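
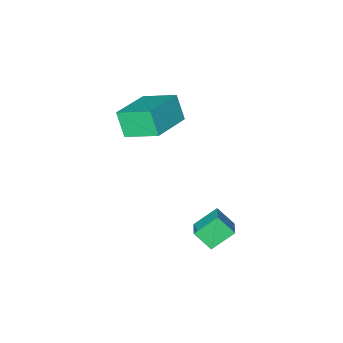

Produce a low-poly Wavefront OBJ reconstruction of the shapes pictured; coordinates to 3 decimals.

v 1.876 0.665 -1.141
v 0.9 0.868 -0.386
v 2.329 1.419 -0.758
v 1.354 1.622 -0.003
v 2.306 0.038 -0.417
v 1.331 0.241 0.338
v 2.76 0.792 -0.034
v 1.784 0.995 0.721
v 1.623 -4.461 2.22
v 1.615 -5.12 3.282
v 0.787 -3.171 3.014
v 0.778 -3.83 4.076
v 3.322 -3.67 2.724
v 3.313 -4.329 3.786
v 2.485 -2.38 3.518
v 2.477 -3.039 4.58
f 2 4 1
f 5 2 1
f 1 4 3
f 3 5 1
f 2 8 4
f 6 2 5
f 6 8 2
f 4 8 3
f 7 5 3
f 3 8 7
f 7 6 5
f 8 6 7
f 10 12 9
f 13 10 9
f 9 12 11
f 11 13 9
f 10 16 12
f 14 10 13
f 14 16 10
f 12 16 11
f 15 13 11
f 11 16 15
f 15 14 13
f 16 14 15



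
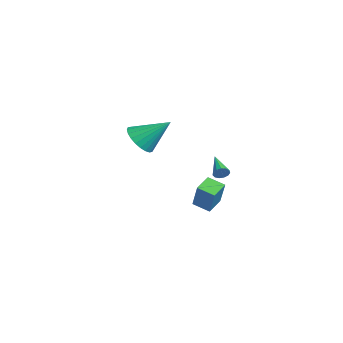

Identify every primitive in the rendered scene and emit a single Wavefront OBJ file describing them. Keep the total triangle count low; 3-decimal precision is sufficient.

v -2.087 1.722 -1.404
v -1.891 1.935 -0.984
v -3.653 1.758 -0.696
v -1.965 2.151 -1.158
v -2.077 2.232 -1.41
v -2.192 2.15 -1.66
v -2.274 1.932 -1.829
v -2.296 1.648 -1.863
v -2.252 1.387 -1.752
v -2.155 1.232 -1.53
v -2.036 1.233 -1.268
v -1.934 1.389 -1.049
v -1.88 1.65 -0.943
v 1.267 -3.735 2.996
v 1.994 -4.399 3.417
v 1.873 -2.205 4.364
v 2.216 -4.216 3.114
v 2.294 -3.96 2.793
v 2.215 -3.67 2.504
v 1.992 -3.39 2.289
v 1.659 -3.162 2.182
v 1.266 -3.022 2.199
v 0.874 -2.99 2.337
v 0.541 -3.072 2.575
v 0.319 -3.254 2.878
v 0.241 -3.51 3.199
v 0.32 -3.8 3.488
v 0.543 -4.081 3.703
v 0.876 -4.308 3.81
v 1.269 -4.449 3.793
v 1.661 -4.48 3.655
v -3.359 1.393 -4.953
v -4.044 0.552 -4.541
v -4.111 2.226 -4.502
v -4.796 1.385 -4.09
v -2.324 1.395 -3.23
v -3.009 0.554 -2.818
v -3.076 2.228 -2.779
v -3.761 1.387 -2.367
f 2 1 4
f 2 4 3
f 4 1 5
f 4 5 3
f 5 1 6
f 5 6 3
f 6 1 7
f 6 7 3
f 7 1 8
f 7 8 3
f 8 1 9
f 8 9 3
f 9 1 10
f 9 10 3
f 10 1 11
f 10 11 3
f 11 1 12
f 11 12 3
f 12 1 13
f 12 13 3
f 13 1 2
f 13 2 3
f 15 14 17
f 15 17 16
f 17 14 18
f 17 18 16
f 18 14 19
f 18 19 16
f 19 14 20
f 19 20 16
f 20 14 21
f 20 21 16
f 21 14 22
f 21 22 16
f 22 14 23
f 22 23 16
f 23 14 24
f 23 24 16
f 24 14 25
f 24 25 16
f 25 14 26
f 25 26 16
f 26 14 27
f 26 27 16
f 27 14 28
f 27 28 16
f 28 14 29
f 28 29 16
f 29 14 30
f 29 30 16
f 30 14 31
f 30 31 16
f 31 14 15
f 31 15 16
f 33 35 32
f 36 33 32
f 32 35 34
f 34 36 32
f 33 39 35
f 37 33 36
f 37 39 33
f 35 39 34
f 38 36 34
f 34 39 38
f 38 37 36
f 39 37 38



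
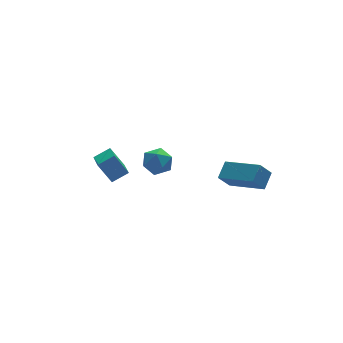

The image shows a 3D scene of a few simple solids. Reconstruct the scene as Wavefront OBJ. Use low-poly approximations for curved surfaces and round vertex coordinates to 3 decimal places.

v 0.957 0.262 -0.249
v 1.577 0.864 0.311
v 1.6 0.357 -1.062
v 2.22 0.959 -0.501
v 2 -1.399 0.381
v 2.62 -0.797 0.942
v 2.643 -1.304 -0.431
v 3.263 -0.702 0.129
v -1.299 3.988 -0.436
v -0.745 4.307 -0.999
v -0.875 2.713 -0.741
v -0.321 3.032 -1.304
v -0.2 3.157 -0.47
v -0.463 3.945 -0.282
v -1.157 3.075 -1.458
v -1.42 3.863 -1.27
v -0.658 3.743 -1.631
v -0.066 3.794 -1.02
v -1.554 3.226 -0.72
v -0.962 3.277 -0.109
v -4.113 0.828 0.516
v -4.623 1.318 1.51
v -3.802 2.274 -0.039
v -4.312 2.765 0.955
v -3.288 0.815 0.945
v -3.798 1.306 1.939
v -2.977 2.262 0.39
v -3.487 2.752 1.384
f 2 4 1
f 5 2 1
f 1 4 3
f 3 5 1
f 2 8 4
f 6 2 5
f 6 8 2
f 4 8 3
f 7 5 3
f 3 8 7
f 7 6 5
f 8 6 7
f 9 20 14
f 9 14 10
f 9 10 16
f 9 16 19
f 9 19 20
f 10 14 18
f 14 20 13
f 20 19 11
f 19 16 15
f 16 10 17
f 12 18 13
f 12 13 11
f 12 11 15
f 12 15 17
f 12 17 18
f 13 18 14
f 11 13 20
f 15 11 19
f 17 15 16
f 18 17 10
f 22 24 21
f 25 22 21
f 21 24 23
f 23 25 21
f 22 28 24
f 26 22 25
f 26 28 22
f 24 28 23
f 27 25 23
f 23 28 27
f 27 26 25
f 28 26 27



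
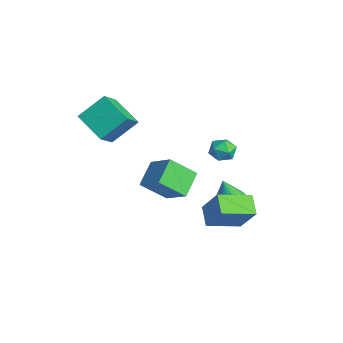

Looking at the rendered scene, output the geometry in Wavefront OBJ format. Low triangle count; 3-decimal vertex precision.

v -3.572 3.453 -1.055
v -2.718 3.748 -1.201
v -3.242 2.172 -1.719
v -2.388 2.467 -1.865
v -2.669 2.28 -1.015
v -2.873 3.072 -0.604
v -3.087 2.848 -2.316
v -3.291 3.64 -1.905
v -2.419 3.374 -1.98
v -2.16 3.024 -1.176
v -3.8 2.896 -1.744
v -3.541 2.546 -0.94
v 0.663 2.022 -2.996
v 1.592 2.139 -2.905
v 0.557 1.598 -1.364
v 1.441 2.519 -2.816
v 1.136 2.801 -2.763
v 0.738 2.928 -2.756
v 0.325 2.876 -2.796
v -0.021 2.655 -2.876
v -0.232 2.309 -2.98
v -0.265 1.906 -3.087
v -0.114 1.526 -3.176
v 0.191 1.244 -3.23
v 0.589 1.117 -3.237
v 1.002 1.169 -3.196
v 1.348 1.39 -3.116
v 1.559 1.736 -3.012
v -5.243 -4.437 1.493
v -4.263 -5.425 2.651
v -5.227 -2.833 2.848
v -4.247 -3.821 4.006
v -3.393 -3.679 0.574
v -2.413 -4.667 1.732
v -3.377 -2.075 1.929
v -2.397 -3.063 3.087
v 1.917 -0.168 -2.194
v 3.03 0.302 -0.44
v 1.954 1.892 -2.77
v 3.067 2.362 -1.016
v 3.093 -0.382 -2.884
v 4.206 0.088 -1.13
v 3.13 1.678 -3.46
v 4.243 2.148 -1.706
v -4.108 -1.091 -2.294
v -2.535 -0.461 -1.14
v -3.738 0.441 -3.635
v -2.165 1.071 -2.482
v -2.975 -2.191 -3.238
v -1.402 -1.561 -2.085
v -2.605 -0.659 -4.58
v -1.032 -0.029 -3.426
f 1 12 6
f 1 6 2
f 1 2 8
f 1 8 11
f 1 11 12
f 2 6 10
f 6 12 5
f 12 11 3
f 11 8 7
f 8 2 9
f 4 10 5
f 4 5 3
f 4 3 7
f 4 7 9
f 4 9 10
f 5 10 6
f 3 5 12
f 7 3 11
f 9 7 8
f 10 9 2
f 14 13 16
f 14 16 15
f 16 13 17
f 16 17 15
f 17 13 18
f 17 18 15
f 18 13 19
f 18 19 15
f 19 13 20
f 19 20 15
f 20 13 21
f 20 21 15
f 21 13 22
f 21 22 15
f 22 13 23
f 22 23 15
f 23 13 24
f 23 24 15
f 24 13 25
f 24 25 15
f 25 13 26
f 25 26 15
f 26 13 27
f 26 27 15
f 27 13 28
f 27 28 15
f 28 13 14
f 28 14 15
f 30 32 29
f 33 30 29
f 29 32 31
f 31 33 29
f 30 36 32
f 34 30 33
f 34 36 30
f 32 36 31
f 35 33 31
f 31 36 35
f 35 34 33
f 36 34 35
f 38 40 37
f 41 38 37
f 37 40 39
f 39 41 37
f 38 44 40
f 42 38 41
f 42 44 38
f 40 44 39
f 43 41 39
f 39 44 43
f 43 42 41
f 44 42 43
f 46 48 45
f 49 46 45
f 45 48 47
f 47 49 45
f 46 52 48
f 50 46 49
f 50 52 46
f 48 52 47
f 51 49 47
f 47 52 51
f 51 50 49
f 52 50 51



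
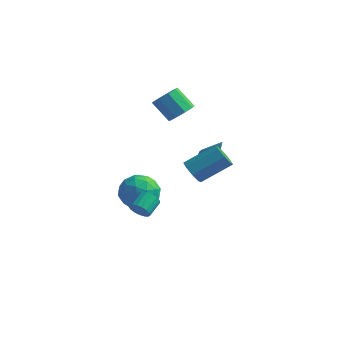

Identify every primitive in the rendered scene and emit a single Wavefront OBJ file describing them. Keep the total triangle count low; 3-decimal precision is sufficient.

v -1.256 0.85 -3.604
v -0.721 0.4 -4.629
v -1.539 -1.02 -2.931
v -1.004 -1.47 -3.956
v -0.323 -0.86 -3.118
v -0.148 0.296 -3.534
v -2.112 -0.916 -4.026
v -1.937 0.24 -4.442
v -1.251 -0.691 -4.89
v -0.145 -0.657 -4.329
v -2.115 0.037 -3.231
v -1.009 0.071 -2.67
v -0.964 0.789 -4.176
v -1.296 -1.409 -3.384
v -0.896 -1.051 -2.892
v -0.582 -1.315 -3.495
v -0.626 0.728 -3.532
v -0.312 0.463 -4.135
v -0.078 -0.277 -3.247
v -1.948 -1.083 -3.425
v -1.634 -1.348 -4.028
v -1.678 0.695 -4.065
v -1.364 0.431 -4.668
v -2.182 -0.343 -4.313
v -0.961 -0.117 -4.932
v -1.127 -1.216 -4.536
v -1.779 -0.89 -4.577
v -1.676 -0.211 -4.822
v -0.311 -0.096 -4.602
v -0.477 -1.196 -4.206
v -0.076 -0.837 -3.714
v 0.026 -0.158 -3.958
v -0.622 -0.738 -4.755
v -1.783 0.576 -3.354
v -1.949 -0.524 -2.958
v -2.286 -0.462 -3.602
v -2.184 0.217 -3.846
v -1.133 0.596 -3.024
v -1.299 -0.503 -2.628
v -0.584 -0.409 -2.738
v -0.481 0.27 -2.983
v -1.638 0.118 -2.805
v 1.199 -4.139 -2.304
v 1.74 -4.311 -2.008
v 1.781 -3.373 -1.539
v 1.241 -3.201 -1.836
v 1.837 -4.185 -2.269
v 1.878 -3.246 -1.801
v 1.788 -4.048 -2.539
v 1.829 -3.109 -2.07
v 1.604 -3.932 -2.755
v 1.645 -2.994 -2.286
v 1.327 -3.864 -2.868
v 1.369 -2.925 -2.399
v 1.022 -3.859 -2.851
v 1.063 -2.92 -2.383
v 0.756 -3.918 -2.71
v 0.798 -2.979 -2.241
v 0.593 -4.027 -2.475
v 0.634 -3.089 -2.007
v 0.568 -4.163 -2.201
v 0.609 -3.224 -1.733
v 0.688 -4.293 -1.951
v 0.729 -3.354 -1.483
v 0.925 -4.388 -1.782
v 0.966 -3.449 -1.314
v 1.225 -4.426 -1.733
v 1.266 -3.487 -1.264
v 1.519 -4.398 -1.814
v 1.56 -3.459 -1.345
v 1.516 2.587 -1.694
v 1.994 2.821 -1.95
v 2.544 2.273 -0.066
v 1.89 3.018 -1.846
v 1.722 3.14 -1.716
v 1.518 3.167 -1.583
v 1.314 3.093 -1.468
v 1.145 2.933 -1.392
v 1.04 2.712 -1.369
v 1.018 2.47 -1.402
v 1.081 2.248 -1.485
v 1.221 2.085 -1.604
v 1.411 2.009 -1.739
v 1.619 2.033 -1.866
v 1.81 2.152 -1.963
v 1.95 2.347 -2.014
v 2.015 2.584 -2.009
v 2.518 -0.968 -0.724
v 3.023 -0.931 -1.33
v 4.267 0.264 -0.223
v 3.762 0.228 0.384
v 2.611 -0.489 -1.345
v 3.855 0.707 -0.238
v 2.145 -0.327 -0.996
v 3.389 0.868 0.111
v 1.897 -0.54 -0.488
v 3.141 0.655 0.62
v 2.013 -1.004 -0.117
v 3.257 0.191 0.99
v 2.425 -1.447 -0.102
v 3.669 -0.251 1.005
v 2.891 -1.608 -0.451
v 4.135 -0.413 0.656
v 3.139 -1.395 -0.96
v 4.383 -0.2 0.148
v -0.746 3.598 0.535
v -0.289 4.232 0.961
v -1.378 4.257 2.091
v -1.834 3.622 1.665
v -0.685 4.485 0.574
v -1.774 4.509 1.704
v -1.11 4.323 0.168
v -2.199 4.347 1.299
v -1.364 3.821 -0.065
v -2.453 3.846 1.065
v -1.328 3.215 -0.018
v -2.417 3.24 1.112
v -1.021 2.788 0.287
v -2.109 2.813 1.418
v -0.584 2.74 0.709
v -1.673 2.765 1.84
v -0.223 3.093 1.049
v -1.312 3.118 2.18
v -0.106 3.682 1.148
v -1.195 3.707 2.279
f 1 38 17
f 38 12 41
f 17 41 6
f 38 41 17
f 1 17 13
f 17 6 18
f 13 18 2
f 17 18 13
f 1 13 22
f 13 2 23
f 22 23 8
f 13 23 22
f 1 22 34
f 22 8 37
f 34 37 11
f 22 37 34
f 1 34 38
f 34 11 42
f 38 42 12
f 34 42 38
f 2 18 29
f 18 6 32
f 29 32 10
f 18 32 29
f 6 41 19
f 41 12 40
f 19 40 5
f 41 40 19
f 12 42 39
f 42 11 35
f 39 35 3
f 42 35 39
f 11 37 36
f 37 8 24
f 36 24 7
f 37 24 36
f 8 23 28
f 23 2 25
f 28 25 9
f 23 25 28
f 4 30 16
f 30 10 31
f 16 31 5
f 30 31 16
f 4 16 14
f 16 5 15
f 14 15 3
f 16 15 14
f 4 14 21
f 14 3 20
f 21 20 7
f 14 20 21
f 4 21 26
f 21 7 27
f 26 27 9
f 21 27 26
f 4 26 30
f 26 9 33
f 30 33 10
f 26 33 30
f 5 31 19
f 31 10 32
f 19 32 6
f 31 32 19
f 3 15 39
f 15 5 40
f 39 40 12
f 15 40 39
f 7 20 36
f 20 3 35
f 36 35 11
f 20 35 36
f 9 27 28
f 27 7 24
f 28 24 8
f 27 24 28
f 10 33 29
f 33 9 25
f 29 25 2
f 33 25 29
f 44 43 47
f 44 47 45
f 45 47 48
f 45 48 46
f 47 43 49
f 47 49 48
f 48 49 50
f 48 50 46
f 49 43 51
f 49 51 50
f 50 51 52
f 50 52 46
f 51 43 53
f 51 53 52
f 52 53 54
f 52 54 46
f 53 43 55
f 53 55 54
f 54 55 56
f 54 56 46
f 55 43 57
f 55 57 56
f 56 57 58
f 56 58 46
f 57 43 59
f 57 59 58
f 58 59 60
f 58 60 46
f 59 43 61
f 59 61 60
f 60 61 62
f 60 62 46
f 61 43 63
f 61 63 62
f 62 63 64
f 62 64 46
f 63 43 65
f 63 65 64
f 64 65 66
f 64 66 46
f 65 43 67
f 65 67 66
f 66 67 68
f 66 68 46
f 67 43 69
f 67 69 68
f 68 69 70
f 68 70 46
f 69 43 44
f 69 44 70
f 70 44 45
f 70 45 46
f 72 71 74
f 72 74 73
f 74 71 75
f 74 75 73
f 75 71 76
f 75 76 73
f 76 71 77
f 76 77 73
f 77 71 78
f 77 78 73
f 78 71 79
f 78 79 73
f 79 71 80
f 79 80 73
f 80 71 81
f 80 81 73
f 81 71 82
f 81 82 73
f 82 71 83
f 82 83 73
f 83 71 84
f 83 84 73
f 84 71 85
f 84 85 73
f 85 71 86
f 85 86 73
f 86 71 87
f 86 87 73
f 87 71 72
f 87 72 73
f 89 88 92
f 89 92 90
f 90 92 93
f 90 93 91
f 92 88 94
f 92 94 93
f 93 94 95
f 93 95 91
f 94 88 96
f 94 96 95
f 95 96 97
f 95 97 91
f 96 88 98
f 96 98 97
f 97 98 99
f 97 99 91
f 98 88 100
f 98 100 99
f 99 100 101
f 99 101 91
f 100 88 102
f 100 102 101
f 101 102 103
f 101 103 91
f 102 88 104
f 102 104 103
f 103 104 105
f 103 105 91
f 104 88 89
f 104 89 105
f 105 89 90
f 105 90 91
f 107 106 110
f 107 110 108
f 108 110 111
f 108 111 109
f 110 106 112
f 110 112 111
f 111 112 113
f 111 113 109
f 112 106 114
f 112 114 113
f 113 114 115
f 113 115 109
f 114 106 116
f 114 116 115
f 115 116 117
f 115 117 109
f 116 106 118
f 116 118 117
f 117 118 119
f 117 119 109
f 118 106 120
f 118 120 119
f 119 120 121
f 119 121 109
f 120 106 122
f 120 122 121
f 121 122 123
f 121 123 109
f 122 106 124
f 122 124 123
f 123 124 125
f 123 125 109
f 124 106 107
f 124 107 125
f 125 107 108
f 125 108 109



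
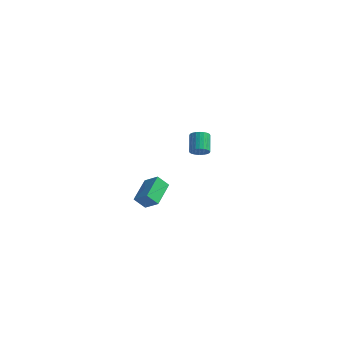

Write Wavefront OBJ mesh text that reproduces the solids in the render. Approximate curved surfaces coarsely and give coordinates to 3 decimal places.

v -2.036 2.95 -0.702
v -1.862 2.653 -0.235
v -2.349 3.532 0.508
v -2.524 3.83 0.042
v -1.682 2.785 -0.273
v -2.169 3.664 0.47
v -1.556 2.942 -0.376
v -2.043 3.821 0.367
v -1.503 3.1 -0.529
v -1.991 3.979 0.214
v -1.531 3.236 -0.708
v -2.019 4.115 0.035
v -1.637 3.328 -0.886
v -2.124 4.207 -0.143
v -1.803 3.363 -1.036
v -2.29 4.242 -0.293
v -2.004 3.335 -1.135
v -2.491 4.214 -0.392
v -2.211 3.248 -1.168
v -2.698 4.127 -0.425
v -2.391 3.116 -1.13
v -2.878 3.995 -0.387
v -2.517 2.959 -1.027
v -3.004 3.838 -0.284
v -2.569 2.801 -0.874
v -3.057 3.68 -0.131
v -2.541 2.665 -0.695
v -3.029 3.544 0.048
v -2.436 2.573 -0.517
v -2.923 3.452 0.226
v -2.27 2.538 -0.367
v -2.757 3.417 0.376
v -2.069 2.566 -0.268
v -2.556 3.445 0.475
v -1.671 -4.682 -0.015
v -0.831 -4.774 0.609
v -1.897 -3.188 0.51
v -1.057 -3.28 1.134
v -1.163 -4.38 -0.654
v -0.323 -4.472 -0.03
v -1.389 -2.886 -0.129
v -0.549 -2.978 0.495
f 2 1 5
f 2 5 3
f 3 5 6
f 3 6 4
f 5 1 7
f 5 7 6
f 6 7 8
f 6 8 4
f 7 1 9
f 7 9 8
f 8 9 10
f 8 10 4
f 9 1 11
f 9 11 10
f 10 11 12
f 10 12 4
f 11 1 13
f 11 13 12
f 12 13 14
f 12 14 4
f 13 1 15
f 13 15 14
f 14 15 16
f 14 16 4
f 15 1 17
f 15 17 16
f 16 17 18
f 16 18 4
f 17 1 19
f 17 19 18
f 18 19 20
f 18 20 4
f 19 1 21
f 19 21 20
f 20 21 22
f 20 22 4
f 21 1 23
f 21 23 22
f 22 23 24
f 22 24 4
f 23 1 25
f 23 25 24
f 24 25 26
f 24 26 4
f 25 1 27
f 25 27 26
f 26 27 28
f 26 28 4
f 27 1 29
f 27 29 28
f 28 29 30
f 28 30 4
f 29 1 31
f 29 31 30
f 30 31 32
f 30 32 4
f 31 1 33
f 31 33 32
f 32 33 34
f 32 34 4
f 33 1 2
f 33 2 34
f 34 2 3
f 34 3 4
f 36 38 35
f 39 36 35
f 35 38 37
f 37 39 35
f 36 42 38
f 40 36 39
f 40 42 36
f 38 42 37
f 41 39 37
f 37 42 41
f 41 40 39
f 42 40 41



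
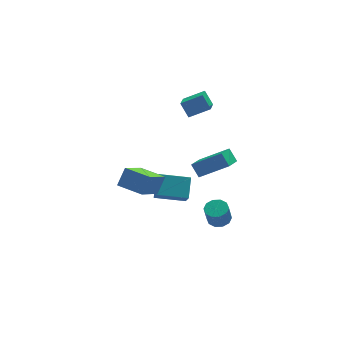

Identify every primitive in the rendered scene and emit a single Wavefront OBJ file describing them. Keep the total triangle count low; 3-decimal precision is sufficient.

v 1.758 4.501 0.619
v 1.248 3.095 1.316
v 2.995 4.346 1.21
v 2.486 2.941 1.908
v 2.094 3.959 -0.228
v 1.585 2.554 0.47
v 3.332 3.805 0.364
v 2.822 2.399 1.061
v 1.921 1.479 -3.994
v 3.514 0.858 -2.845
v 1.62 2.047 -3.269
v 3.213 1.426 -2.12
v 2.667 2.494 -4.48
v 4.26 1.873 -3.331
v 2.366 3.062 -3.755
v 3.959 2.441 -2.606
v -0.896 0.673 -4.594
v -0.892 0.019 -3.811
v -0.495 1.728 -3.716
v -0.491 1.074 -2.933
v 0.851 0.286 -4.927
v 0.855 -0.368 -4.144
v 1.252 1.341 -4.049
v 1.256 0.687 -3.266
v -2.793 -4.738 0.434
v -2.261 -4.305 1.394
v -3.871 -3.674 0.55
v -3.34 -3.24 1.51
v -1.66 -3.46 -0.77
v -1.129 -3.026 0.19
v -2.739 -2.395 -0.654
v -2.207 -1.962 0.306
v 1.907 -2.96 -3.979
v 2.542 -2.769 -3.791
v 2.289 -3.049 -2.652
v 1.653 -3.24 -2.841
v 2.289 -2.427 -3.763
v 2.035 -2.708 -2.624
v 1.889 -2.289 -3.818
v 1.635 -2.57 -2.679
v 1.496 -2.407 -3.935
v 1.242 -2.688 -2.796
v 1.26 -2.736 -4.068
v 1.006 -3.017 -2.93
v 1.271 -3.151 -4.168
v 1.018 -3.431 -3.029
v 1.525 -3.492 -4.196
v 1.271 -3.773 -3.057
v 1.925 -3.63 -4.141
v 1.671 -3.911 -3.002
v 2.318 -3.512 -4.024
v 2.064 -3.793 -2.885
v 2.554 -3.183 -3.89
v 2.3 -3.464 -2.752
f 2 4 1
f 5 2 1
f 1 4 3
f 3 5 1
f 2 8 4
f 6 2 5
f 6 8 2
f 4 8 3
f 7 5 3
f 3 8 7
f 7 6 5
f 8 6 7
f 10 12 9
f 13 10 9
f 9 12 11
f 11 13 9
f 10 16 12
f 14 10 13
f 14 16 10
f 12 16 11
f 15 13 11
f 11 16 15
f 15 14 13
f 16 14 15
f 18 20 17
f 21 18 17
f 17 20 19
f 19 21 17
f 18 24 20
f 22 18 21
f 22 24 18
f 20 24 19
f 23 21 19
f 19 24 23
f 23 22 21
f 24 22 23
f 26 28 25
f 29 26 25
f 25 28 27
f 27 29 25
f 26 32 28
f 30 26 29
f 30 32 26
f 28 32 27
f 31 29 27
f 27 32 31
f 31 30 29
f 32 30 31
f 34 33 37
f 34 37 35
f 35 37 38
f 35 38 36
f 37 33 39
f 37 39 38
f 38 39 40
f 38 40 36
f 39 33 41
f 39 41 40
f 40 41 42
f 40 42 36
f 41 33 43
f 41 43 42
f 42 43 44
f 42 44 36
f 43 33 45
f 43 45 44
f 44 45 46
f 44 46 36
f 45 33 47
f 45 47 46
f 46 47 48
f 46 48 36
f 47 33 49
f 47 49 48
f 48 49 50
f 48 50 36
f 49 33 51
f 49 51 50
f 50 51 52
f 50 52 36
f 51 33 53
f 51 53 52
f 52 53 54
f 52 54 36
f 53 33 34
f 53 34 54
f 54 34 35
f 54 35 36



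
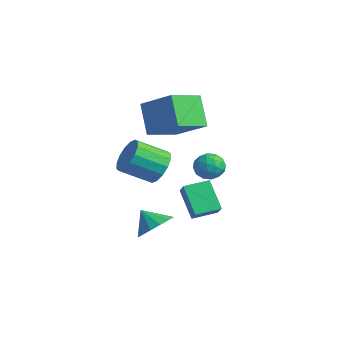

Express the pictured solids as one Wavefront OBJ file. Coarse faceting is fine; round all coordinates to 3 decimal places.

v -2.272 4.344 3.02
v -2.113 2.662 3.611
v -0.702 4.857 4.057
v -0.544 3.175 4.649
v -1.256 3.965 1.671
v -1.098 2.283 2.263
v 0.313 4.478 2.709
v 0.472 2.796 3.3
v 1.468 0.912 -1.818
v 1.865 1.546 -1.233
v 0.712 0.668 -1.042
v 1.526 1.799 -1.483
v 1.171 1.814 -1.823
v 0.896 1.588 -2.162
v 0.774 1.18 -2.409
v 0.838 0.701 -2.497
v 1.07 0.278 -2.404
v 1.409 0.025 -2.153
v 1.764 0.009 -1.813
v 2.039 0.236 -1.474
v 2.161 0.643 -1.227
v 2.098 1.123 -1.139
v -0.186 2.317 0.633
v 0.612 2.163 1.063
v -0.075 0.93 1.898
v -0.874 1.083 1.467
v 0.382 2.477 1.338
v -0.305 1.244 2.173
v 0 2.748 1.423
v -0.687 1.515 2.258
v -0.432 2.903 1.297
v -1.119 1.67 2.132
v -0.798 2.902 0.993
v -1.485 1.668 1.828
v -1.001 2.743 0.592
v -1.688 1.51 1.427
v -0.985 2.47 0.202
v -1.672 1.237 1.037
v -0.755 2.156 -0.073
v -1.442 0.923 0.762
v -0.373 1.885 -0.158
v -1.06 0.652 0.677
v 0.059 1.73 -0.032
v -0.628 0.497 0.803
v 0.425 1.732 0.272
v -0.262 0.498 1.107
v 0.628 1.89 0.673
v -0.059 0.657 1.508
v 1.703 3.197 1.702
v 2.222 3.487 2.136
v 2.538 2.593 1.104
v 3.057 2.883 1.538
v 2.578 2.397 1.813
v 2.062 2.77 2.182
v 2.698 3.31 1.058
v 2.182 3.683 1.427
v 2.837 3.557 1.737
v 2.764 2.992 2.204
v 1.996 3.088 1.036
v 1.923 2.523 1.503
v 1.889 3.394 1.971
v 2.871 2.686 1.269
v 2.589 2.4 1.43
v 2.895 2.57 1.685
v 1.795 2.973 1.999
v 2.101 3.144 2.253
v 2.31 2.503 2.064
v 2.659 2.936 0.987
v 2.965 3.107 1.241
v 1.865 3.51 1.555
v 2.171 3.68 1.81
v 2.45 3.577 1.176
v 2.556 3.606 1.992
v 3.047 3.252 1.64
v 2.835 3.503 1.358
v 2.532 3.722 1.576
v 2.513 3.274 2.266
v 3.004 2.92 1.915
v 2.722 2.634 2.076
v 2.419 2.853 2.293
v 2.874 3.316 2.032
v 1.756 3.16 1.325
v 2.247 2.806 0.974
v 2.341 3.227 0.947
v 2.038 3.446 1.164
v 1.713 2.828 1.6
v 2.204 2.474 1.248
v 2.228 2.358 1.664
v 1.925 2.577 1.882
v 1.886 2.764 1.208
v 1.882 1.863 0.307
v 2.514 1.588 0.96
v 2.217 2.974 0.45
v 2.849 2.7 1.103
v 2.971 1.68 -0.823
v 3.603 1.406 -0.17
v 3.306 2.792 -0.68
v 3.938 2.517 -0.027
f 2 4 1
f 5 2 1
f 1 4 3
f 3 5 1
f 2 8 4
f 6 2 5
f 6 8 2
f 4 8 3
f 7 5 3
f 3 8 7
f 7 6 5
f 8 6 7
f 10 9 12
f 10 12 11
f 12 9 13
f 12 13 11
f 13 9 14
f 13 14 11
f 14 9 15
f 14 15 11
f 15 9 16
f 15 16 11
f 16 9 17
f 16 17 11
f 17 9 18
f 17 18 11
f 18 9 19
f 18 19 11
f 19 9 20
f 19 20 11
f 20 9 21
f 20 21 11
f 21 9 22
f 21 22 11
f 22 9 10
f 22 10 11
f 24 23 27
f 24 27 25
f 25 27 28
f 25 28 26
f 27 23 29
f 27 29 28
f 28 29 30
f 28 30 26
f 29 23 31
f 29 31 30
f 30 31 32
f 30 32 26
f 31 23 33
f 31 33 32
f 32 33 34
f 32 34 26
f 33 23 35
f 33 35 34
f 34 35 36
f 34 36 26
f 35 23 37
f 35 37 36
f 36 37 38
f 36 38 26
f 37 23 39
f 37 39 38
f 38 39 40
f 38 40 26
f 39 23 41
f 39 41 40
f 40 41 42
f 40 42 26
f 41 23 43
f 41 43 42
f 42 43 44
f 42 44 26
f 43 23 45
f 43 45 44
f 44 45 46
f 44 46 26
f 45 23 47
f 45 47 46
f 46 47 48
f 46 48 26
f 47 23 24
f 47 24 48
f 48 24 25
f 48 25 26
f 49 86 65
f 86 60 89
f 65 89 54
f 86 89 65
f 49 65 61
f 65 54 66
f 61 66 50
f 65 66 61
f 49 61 70
f 61 50 71
f 70 71 56
f 61 71 70
f 49 70 82
f 70 56 85
f 82 85 59
f 70 85 82
f 49 82 86
f 82 59 90
f 86 90 60
f 82 90 86
f 50 66 77
f 66 54 80
f 77 80 58
f 66 80 77
f 54 89 67
f 89 60 88
f 67 88 53
f 89 88 67
f 60 90 87
f 90 59 83
f 87 83 51
f 90 83 87
f 59 85 84
f 85 56 72
f 84 72 55
f 85 72 84
f 56 71 76
f 71 50 73
f 76 73 57
f 71 73 76
f 52 78 64
f 78 58 79
f 64 79 53
f 78 79 64
f 52 64 62
f 64 53 63
f 62 63 51
f 64 63 62
f 52 62 69
f 62 51 68
f 69 68 55
f 62 68 69
f 52 69 74
f 69 55 75
f 74 75 57
f 69 75 74
f 52 74 78
f 74 57 81
f 78 81 58
f 74 81 78
f 53 79 67
f 79 58 80
f 67 80 54
f 79 80 67
f 51 63 87
f 63 53 88
f 87 88 60
f 63 88 87
f 55 68 84
f 68 51 83
f 84 83 59
f 68 83 84
f 57 75 76
f 75 55 72
f 76 72 56
f 75 72 76
f 58 81 77
f 81 57 73
f 77 73 50
f 81 73 77
f 92 94 91
f 95 92 91
f 91 94 93
f 93 95 91
f 92 98 94
f 96 92 95
f 96 98 92
f 94 98 93
f 97 95 93
f 93 98 97
f 97 96 95
f 98 96 97



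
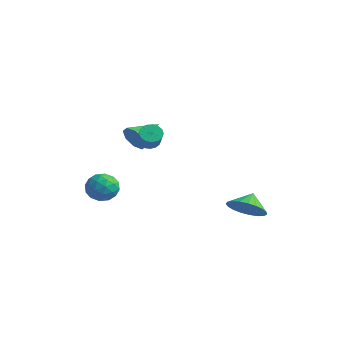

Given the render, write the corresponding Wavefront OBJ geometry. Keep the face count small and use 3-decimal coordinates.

v 0.342 -2.917 2.944
v 0.76 -2.64 2.717
v 1.416 -3.046 3.43
v 0.998 -3.323 3.656
v 0.666 -2.475 2.898
v 1.321 -2.88 3.611
v 0.497 -2.41 3.09
v 1.153 -2.816 3.803
v 0.293 -2.462 3.248
v 0.949 -2.867 3.961
v 0.1 -2.618 3.336
v 0.756 -3.023 4.049
v -0.037 -2.842 3.335
v 0.619 -3.248 4.048
v -0.087 -3.084 3.244
v 0.568 -3.49 3.957
v -0.039 -3.288 3.084
v 0.616 -3.693 3.797
v 0.096 -3.406 2.892
v 0.752 -3.812 3.605
v 0.288 -3.413 2.712
v 0.943 -3.819 3.424
v 0.492 -3.306 2.585
v 1.148 -3.712 3.297
v 0.662 -3.11 2.54
v 1.318 -3.516 3.253
v 0.759 -2.87 2.587
v 1.414 -3.275 3.3
v -3.248 -2.85 -0.769
v -2.548 -2.566 -1.206
v -2.592 -4.074 -0.514
v -1.892 -3.79 -0.951
v -2.102 -3.432 -0.184
v -2.507 -2.675 -0.341
v -2.633 -3.965 -1.379
v -3.038 -3.208 -1.536
v -2.168 -3.255 -1.583
v -1.84 -2.926 -0.845
v -3.3 -3.714 -0.875
v -2.972 -3.385 -0.137
v -2.955 -2.6 -1.01
v -2.185 -4.04 -0.71
v -2.308 -3.829 -0.259
v -1.897 -3.662 -0.516
v -2.931 -2.664 -0.501
v -2.52 -2.498 -0.758
v -2.258 -3.007 -0.158
v -2.62 -4.142 -0.962
v -2.209 -3.976 -1.219
v -3.243 -2.978 -1.204
v -2.832 -2.811 -1.461
v -2.882 -3.633 -1.562
v -2.321 -2.839 -1.488
v -1.935 -3.558 -1.339
v -2.371 -3.661 -1.59
v -2.609 -3.216 -1.683
v -2.128 -2.645 -1.054
v -1.742 -3.365 -0.905
v -1.866 -3.154 -0.453
v -2.104 -2.709 -0.546
v -1.904 -3.05 -1.276
v -3.398 -3.275 -0.815
v -3.012 -3.995 -0.666
v -3.036 -3.931 -1.174
v -3.274 -3.486 -1.267
v -3.205 -3.082 -0.381
v -2.819 -3.801 -0.232
v -2.531 -3.424 -0.037
v -2.769 -2.979 -0.13
v -3.236 -3.59 -0.444
v 0.581 2.958 -3.03
v 1.313 3.612 -3.374
v 0.299 3.662 -2.29
v 0.971 3.726 -3.613
v 0.561 3.707 -3.751
v 0.155 3.559 -3.764
v -0.177 3.306 -3.651
v -0.378 2.993 -3.43
v -0.413 2.675 -3.14
v -0.277 2.405 -2.831
v 0.008 2.23 -2.556
v 0.392 2.182 -2.364
v 0.809 2.268 -2.286
v 1.186 2.473 -2.337
v 1.459 2.762 -2.508
v 1.58 3.084 -2.769
v 1.528 3.385 -3.076
v -0.999 -2.649 2.572
v -0.648 -2.882 3.204
v -1.021 -1.171 3.128
v -0.274 -2.72 2.789
v -0.325 -2.517 2.246
v -0.771 -2.391 1.894
v -1.35 -2.416 1.939
v -1.724 -2.578 2.354
v -1.673 -2.782 2.897
v -1.227 -2.908 3.249
f 2 1 5
f 2 5 3
f 3 5 6
f 3 6 4
f 5 1 7
f 5 7 6
f 6 7 8
f 6 8 4
f 7 1 9
f 7 9 8
f 8 9 10
f 8 10 4
f 9 1 11
f 9 11 10
f 10 11 12
f 10 12 4
f 11 1 13
f 11 13 12
f 12 13 14
f 12 14 4
f 13 1 15
f 13 15 14
f 14 15 16
f 14 16 4
f 15 1 17
f 15 17 16
f 16 17 18
f 16 18 4
f 17 1 19
f 17 19 18
f 18 19 20
f 18 20 4
f 19 1 21
f 19 21 20
f 20 21 22
f 20 22 4
f 21 1 23
f 21 23 22
f 22 23 24
f 22 24 4
f 23 1 25
f 23 25 24
f 24 25 26
f 24 26 4
f 25 1 27
f 25 27 26
f 26 27 28
f 26 28 4
f 27 1 2
f 27 2 28
f 28 2 3
f 28 3 4
f 29 66 45
f 66 40 69
f 45 69 34
f 66 69 45
f 29 45 41
f 45 34 46
f 41 46 30
f 45 46 41
f 29 41 50
f 41 30 51
f 50 51 36
f 41 51 50
f 29 50 62
f 50 36 65
f 62 65 39
f 50 65 62
f 29 62 66
f 62 39 70
f 66 70 40
f 62 70 66
f 30 46 57
f 46 34 60
f 57 60 38
f 46 60 57
f 34 69 47
f 69 40 68
f 47 68 33
f 69 68 47
f 40 70 67
f 70 39 63
f 67 63 31
f 70 63 67
f 39 65 64
f 65 36 52
f 64 52 35
f 65 52 64
f 36 51 56
f 51 30 53
f 56 53 37
f 51 53 56
f 32 58 44
f 58 38 59
f 44 59 33
f 58 59 44
f 32 44 42
f 44 33 43
f 42 43 31
f 44 43 42
f 32 42 49
f 42 31 48
f 49 48 35
f 42 48 49
f 32 49 54
f 49 35 55
f 54 55 37
f 49 55 54
f 32 54 58
f 54 37 61
f 58 61 38
f 54 61 58
f 33 59 47
f 59 38 60
f 47 60 34
f 59 60 47
f 31 43 67
f 43 33 68
f 67 68 40
f 43 68 67
f 35 48 64
f 48 31 63
f 64 63 39
f 48 63 64
f 37 55 56
f 55 35 52
f 56 52 36
f 55 52 56
f 38 61 57
f 61 37 53
f 57 53 30
f 61 53 57
f 72 71 74
f 72 74 73
f 74 71 75
f 74 75 73
f 75 71 76
f 75 76 73
f 76 71 77
f 76 77 73
f 77 71 78
f 77 78 73
f 78 71 79
f 78 79 73
f 79 71 80
f 79 80 73
f 80 71 81
f 80 81 73
f 81 71 82
f 81 82 73
f 82 71 83
f 82 83 73
f 83 71 84
f 83 84 73
f 84 71 85
f 84 85 73
f 85 71 86
f 85 86 73
f 86 71 87
f 86 87 73
f 87 71 72
f 87 72 73
f 89 88 91
f 89 91 90
f 91 88 92
f 91 92 90
f 92 88 93
f 92 93 90
f 93 88 94
f 93 94 90
f 94 88 95
f 94 95 90
f 95 88 96
f 95 96 90
f 96 88 97
f 96 97 90
f 97 88 89
f 97 89 90



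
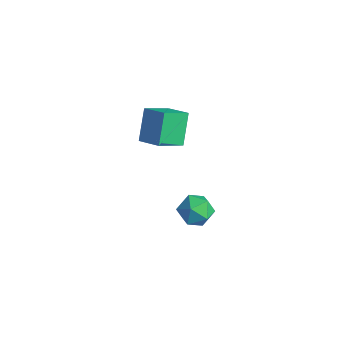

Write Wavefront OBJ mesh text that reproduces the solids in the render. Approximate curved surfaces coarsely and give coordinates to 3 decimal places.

v -2.146 2.602 3.501
v -2.232 1.172 4.377
v -0.898 2.828 3.992
v -0.984 1.398 4.869
v -1.416 1.682 2.071
v -1.502 0.252 2.948
v -0.168 1.908 2.563
v -0.254 0.478 3.439
v -0.414 2.192 -2.621
v 0.134 2.983 -2.251
v 0.966 1.257 -2.669
v 1.514 2.048 -2.299
v 0.827 1.571 -1.697
v -0.026 2.149 -1.667
v 1.126 2.091 -3.253
v 0.273 2.669 -3.223
v 1.086 2.92 -2.642
v 0.901 2.598 -1.68
v 0.199 1.642 -3.24
v 0.014 1.32 -2.278
f 2 4 1
f 5 2 1
f 1 4 3
f 3 5 1
f 2 8 4
f 6 2 5
f 6 8 2
f 4 8 3
f 7 5 3
f 3 8 7
f 7 6 5
f 8 6 7
f 9 20 14
f 9 14 10
f 9 10 16
f 9 16 19
f 9 19 20
f 10 14 18
f 14 20 13
f 20 19 11
f 19 16 15
f 16 10 17
f 12 18 13
f 12 13 11
f 12 11 15
f 12 15 17
f 12 17 18
f 13 18 14
f 11 13 20
f 15 11 19
f 17 15 16
f 18 17 10



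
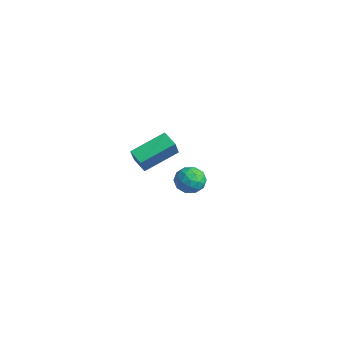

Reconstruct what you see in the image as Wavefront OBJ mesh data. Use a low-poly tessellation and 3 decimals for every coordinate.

v 1.784 1.75 0.273
v 2.442 1.791 0.521
v 2.158 1.149 -0.621
v 2.816 1.19 -0.373
v 2.336 0.801 -0.035
v 2.105 1.172 0.518
v 2.495 1.768 -0.618
v 2.264 2.139 -0.065
v 2.882 1.802 -0.03
v 2.783 1.204 0.33
v 1.817 1.736 -0.43
v 1.718 1.138 -0.07
v 2.081 1.823 0.475
v 2.519 1.117 -0.575
v 2.237 0.888 -0.377
v 2.624 0.912 -0.231
v 1.882 1.46 0.474
v 2.269 1.484 0.619
v 2.206 0.902 0.293
v 2.331 1.456 -0.719
v 2.718 1.48 -0.574
v 1.976 2.028 0.131
v 2.363 2.052 0.277
v 2.394 2.038 -0.393
v 2.726 1.854 0.297
v 2.945 1.5 -0.228
v 2.757 1.84 -0.372
v 2.621 2.058 -0.047
v 2.668 1.502 0.509
v 2.887 1.149 -0.016
v 2.605 0.921 0.183
v 2.47 1.139 0.507
v 2.926 1.509 0.185
v 1.713 1.791 -0.084
v 1.932 1.438 -0.609
v 2.13 1.801 -0.607
v 1.995 2.019 -0.283
v 1.655 1.44 0.128
v 1.874 1.086 -0.397
v 1.979 0.882 -0.053
v 1.843 1.1 0.272
v 1.674 1.431 -0.285
v -4.155 2.407 -2.897
v -4.053 4.08 -2.163
v -3.405 2.51 -3.237
v -3.303 4.183 -2.503
v -3.637 1.937 -1.897
v -3.535 3.61 -1.163
v -2.887 2.04 -2.237
v -2.785 3.713 -1.503
f 1 38 17
f 38 12 41
f 17 41 6
f 38 41 17
f 1 17 13
f 17 6 18
f 13 18 2
f 17 18 13
f 1 13 22
f 13 2 23
f 22 23 8
f 13 23 22
f 1 22 34
f 22 8 37
f 34 37 11
f 22 37 34
f 1 34 38
f 34 11 42
f 38 42 12
f 34 42 38
f 2 18 29
f 18 6 32
f 29 32 10
f 18 32 29
f 6 41 19
f 41 12 40
f 19 40 5
f 41 40 19
f 12 42 39
f 42 11 35
f 39 35 3
f 42 35 39
f 11 37 36
f 37 8 24
f 36 24 7
f 37 24 36
f 8 23 28
f 23 2 25
f 28 25 9
f 23 25 28
f 4 30 16
f 30 10 31
f 16 31 5
f 30 31 16
f 4 16 14
f 16 5 15
f 14 15 3
f 16 15 14
f 4 14 21
f 14 3 20
f 21 20 7
f 14 20 21
f 4 21 26
f 21 7 27
f 26 27 9
f 21 27 26
f 4 26 30
f 26 9 33
f 30 33 10
f 26 33 30
f 5 31 19
f 31 10 32
f 19 32 6
f 31 32 19
f 3 15 39
f 15 5 40
f 39 40 12
f 15 40 39
f 7 20 36
f 20 3 35
f 36 35 11
f 20 35 36
f 9 27 28
f 27 7 24
f 28 24 8
f 27 24 28
f 10 33 29
f 33 9 25
f 29 25 2
f 33 25 29
f 44 46 43
f 47 44 43
f 43 46 45
f 45 47 43
f 44 50 46
f 48 44 47
f 48 50 44
f 46 50 45
f 49 47 45
f 45 50 49
f 49 48 47
f 50 48 49



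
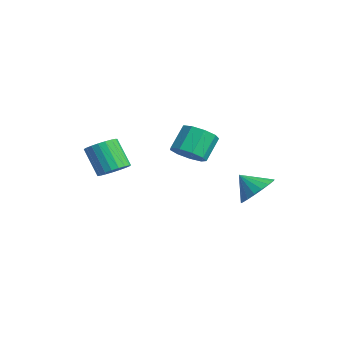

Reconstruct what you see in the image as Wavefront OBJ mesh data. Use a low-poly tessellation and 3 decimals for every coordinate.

v 2.862 2.352 1.901
v 3.298 2.933 2.659
v 2.158 1.708 2.799
v 2.92 3.182 2.542
v 2.531 3.266 2.297
v 2.207 3.17 1.975
v 2.013 2.911 1.637
v 1.987 2.542 1.352
v 2.135 2.135 1.175
v 2.426 1.771 1.143
v 2.804 1.522 1.26
v 3.193 1.438 1.505
v 3.516 1.534 1.828
v 3.71 1.793 2.165
v 3.736 2.162 2.45
v 3.589 2.569 2.627
v -0.53 -3.489 2.873
v -0.106 -2.885 3.295
v -1.066 -3.187 4.69
v -1.49 -3.791 4.267
v -0.372 -2.702 3.152
v -1.332 -3.004 4.546
v -0.666 -2.654 2.96
v -1.626 -2.956 4.355
v -0.935 -2.751 2.753
v -1.895 -3.054 4.148
v -1.135 -2.976 2.567
v -2.095 -3.278 3.962
v -1.23 -3.289 2.434
v -2.19 -3.591 3.829
v -1.204 -3.637 2.377
v -2.164 -3.939 3.771
v -1.062 -3.959 2.405
v -2.022 -4.261 3.8
v -0.827 -4.2 2.514
v -1.787 -4.502 3.909
v -0.541 -4.318 2.685
v -1.501 -4.62 4.08
v -0.254 -4.293 2.889
v -1.213 -4.595 4.284
v -0.014 -4.128 3.09
v -0.973 -4.43 4.484
v 0.137 -3.853 3.253
v -0.823 -4.155 4.648
v 0.173 -3.515 3.35
v -0.787 -3.817 4.745
v 0.086 -3.173 3.365
v -0.874 -3.475 4.76
v -1.731 0.79 2.672
v -0.894 0.658 3.165
v -1.432 1.558 4.32
v -2.269 1.69 3.828
v -0.844 1.196 2.769
v -1.382 2.096 3.924
v -1.209 1.545 2.328
v -1.747 2.444 3.483
v -1.818 1.54 2.048
v -2.356 2.44 3.203
v -2.386 1.185 2.06
v -2.924 2.084 3.215
v -2.648 0.644 2.359
v -3.186 1.544 3.514
v -2.48 0.173 2.804
v -3.018 1.072 3.96
v -1.962 -0.01 3.188
v -2.5 0.889 4.343
v -1.336 0.181 3.331
v -1.874 1.081 4.486
f 2 1 4
f 2 4 3
f 4 1 5
f 4 5 3
f 5 1 6
f 5 6 3
f 6 1 7
f 6 7 3
f 7 1 8
f 7 8 3
f 8 1 9
f 8 9 3
f 9 1 10
f 9 10 3
f 10 1 11
f 10 11 3
f 11 1 12
f 11 12 3
f 12 1 13
f 12 13 3
f 13 1 14
f 13 14 3
f 14 1 15
f 14 15 3
f 15 1 16
f 15 16 3
f 16 1 2
f 16 2 3
f 18 17 21
f 18 21 19
f 19 21 22
f 19 22 20
f 21 17 23
f 21 23 22
f 22 23 24
f 22 24 20
f 23 17 25
f 23 25 24
f 24 25 26
f 24 26 20
f 25 17 27
f 25 27 26
f 26 27 28
f 26 28 20
f 27 17 29
f 27 29 28
f 28 29 30
f 28 30 20
f 29 17 31
f 29 31 30
f 30 31 32
f 30 32 20
f 31 17 33
f 31 33 32
f 32 33 34
f 32 34 20
f 33 17 35
f 33 35 34
f 34 35 36
f 34 36 20
f 35 17 37
f 35 37 36
f 36 37 38
f 36 38 20
f 37 17 39
f 37 39 38
f 38 39 40
f 38 40 20
f 39 17 41
f 39 41 40
f 40 41 42
f 40 42 20
f 41 17 43
f 41 43 42
f 42 43 44
f 42 44 20
f 43 17 45
f 43 45 44
f 44 45 46
f 44 46 20
f 45 17 47
f 45 47 46
f 46 47 48
f 46 48 20
f 47 17 18
f 47 18 48
f 48 18 19
f 48 19 20
f 50 49 53
f 50 53 51
f 51 53 54
f 51 54 52
f 53 49 55
f 53 55 54
f 54 55 56
f 54 56 52
f 55 49 57
f 55 57 56
f 56 57 58
f 56 58 52
f 57 49 59
f 57 59 58
f 58 59 60
f 58 60 52
f 59 49 61
f 59 61 60
f 60 61 62
f 60 62 52
f 61 49 63
f 61 63 62
f 62 63 64
f 62 64 52
f 63 49 65
f 63 65 64
f 64 65 66
f 64 66 52
f 65 49 67
f 65 67 66
f 66 67 68
f 66 68 52
f 67 49 50
f 67 50 68
f 68 50 51
f 68 51 52



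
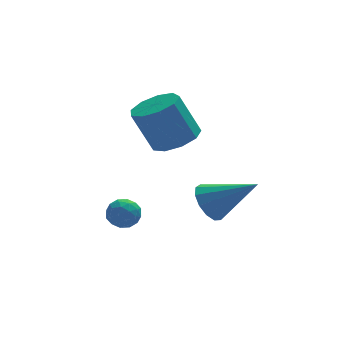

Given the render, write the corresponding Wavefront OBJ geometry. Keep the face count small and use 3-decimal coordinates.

v 2.377 3.106 -2.411
v 2.956 3.547 -2.869
v 3.883 2.314 -1.269
v 2.827 3.834 -2.5
v 2.555 3.889 -2.103
v 2.226 3.696 -1.804
v 1.945 3.315 -1.698
v 1.802 2.868 -1.818
v 1.841 2.497 -2.127
v 2.05 2.319 -2.526
v 2.363 2.391 -2.889
v 2.681 2.69 -3.1
v 2.902 3.121 -3.093
v 1.362 3.708 0.584
v 1.873 2.998 0.928
v 1.169 3.282 2.56
v 0.658 3.992 2.216
v 2.202 3.548 0.974
v 1.498 3.833 2.606
v 2.138 4.173 0.838
v 1.434 4.458 2.47
v 1.711 4.58 0.582
v 1.007 4.865 2.214
v 1.121 4.579 0.328
v 0.417 4.864 1.96
v 0.643 4.17 0.193
v -0.061 4.455 1.825
v 0.502 3.545 0.241
v -0.202 3.83 1.873
v 0.763 2.996 0.45
v 0.059 3.28 2.082
v 1.305 2.779 0.721
v 0.601 3.064 2.353
v -1.684 1.314 -1.166
v -1.219 1.628 -0.853
v -0.981 0.932 -1.827
v -0.516 1.246 -1.514
v -0.814 0.751 -1.234
v -1.249 0.988 -0.826
v -0.951 1.572 -1.854
v -1.386 1.809 -1.446
v -0.767 1.787 -1.279
v -0.682 1.28 -0.895
v -1.518 1.28 -1.785
v -1.433 0.773 -1.401
v -1.513 1.505 -0.952
v -0.687 1.055 -1.728
v -0.862 0.765 -1.564
v -0.589 0.949 -1.38
v -1.531 1.128 -0.935
v -1.258 1.313 -0.752
v -1.02 0.798 -0.975
v -0.942 1.247 -1.928
v -0.669 1.432 -1.745
v -1.611 1.611 -1.3
v -1.338 1.795 -1.116
v -1.18 1.762 -1.705
v -0.974 1.783 -1.018
v -0.561 1.558 -1.406
v -0.817 1.75 -1.606
v -1.072 1.889 -1.366
v -0.925 1.484 -0.793
v -0.511 1.26 -1.181
v -0.687 0.969 -1.016
v -0.942 1.108 -0.776
v -0.659 1.578 -1.043
v -1.689 1.3 -1.499
v -1.275 1.076 -1.887
v -1.258 1.452 -1.904
v -1.513 1.591 -1.664
v -1.639 1.002 -1.274
v -1.226 0.777 -1.662
v -1.128 0.671 -1.314
v -1.383 0.81 -1.074
v -1.541 0.982 -1.637
f 2 1 4
f 2 4 3
f 4 1 5
f 4 5 3
f 5 1 6
f 5 6 3
f 6 1 7
f 6 7 3
f 7 1 8
f 7 8 3
f 8 1 9
f 8 9 3
f 9 1 10
f 9 10 3
f 10 1 11
f 10 11 3
f 11 1 12
f 11 12 3
f 12 1 13
f 12 13 3
f 13 1 2
f 13 2 3
f 15 14 18
f 15 18 16
f 16 18 19
f 16 19 17
f 18 14 20
f 18 20 19
f 19 20 21
f 19 21 17
f 20 14 22
f 20 22 21
f 21 22 23
f 21 23 17
f 22 14 24
f 22 24 23
f 23 24 25
f 23 25 17
f 24 14 26
f 24 26 25
f 25 26 27
f 25 27 17
f 26 14 28
f 26 28 27
f 27 28 29
f 27 29 17
f 28 14 30
f 28 30 29
f 29 30 31
f 29 31 17
f 30 14 32
f 30 32 31
f 31 32 33
f 31 33 17
f 32 14 15
f 32 15 33
f 33 15 16
f 33 16 17
f 34 71 50
f 71 45 74
f 50 74 39
f 71 74 50
f 34 50 46
f 50 39 51
f 46 51 35
f 50 51 46
f 34 46 55
f 46 35 56
f 55 56 41
f 46 56 55
f 34 55 67
f 55 41 70
f 67 70 44
f 55 70 67
f 34 67 71
f 67 44 75
f 71 75 45
f 67 75 71
f 35 51 62
f 51 39 65
f 62 65 43
f 51 65 62
f 39 74 52
f 74 45 73
f 52 73 38
f 74 73 52
f 45 75 72
f 75 44 68
f 72 68 36
f 75 68 72
f 44 70 69
f 70 41 57
f 69 57 40
f 70 57 69
f 41 56 61
f 56 35 58
f 61 58 42
f 56 58 61
f 37 63 49
f 63 43 64
f 49 64 38
f 63 64 49
f 37 49 47
f 49 38 48
f 47 48 36
f 49 48 47
f 37 47 54
f 47 36 53
f 54 53 40
f 47 53 54
f 37 54 59
f 54 40 60
f 59 60 42
f 54 60 59
f 37 59 63
f 59 42 66
f 63 66 43
f 59 66 63
f 38 64 52
f 64 43 65
f 52 65 39
f 64 65 52
f 36 48 72
f 48 38 73
f 72 73 45
f 48 73 72
f 40 53 69
f 53 36 68
f 69 68 44
f 53 68 69
f 42 60 61
f 60 40 57
f 61 57 41
f 60 57 61
f 43 66 62
f 66 42 58
f 62 58 35
f 66 58 62



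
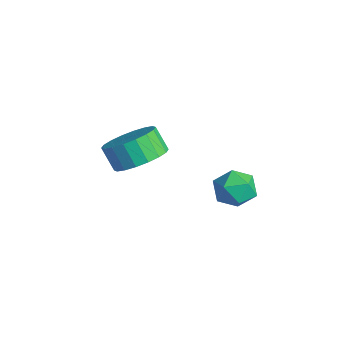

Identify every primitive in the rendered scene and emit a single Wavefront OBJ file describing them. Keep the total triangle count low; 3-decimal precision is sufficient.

v 2.177 3.735 1.387
v 2.79 3.583 0.865
v 1.77 2.477 1.275
v 2.383 2.325 0.753
v 2.545 2.469 1.544
v 2.796 3.247 1.613
v 1.764 2.813 0.527
v 2.015 3.591 0.596
v 2.535 3.013 0.333
v 3.018 2.801 0.961
v 1.542 3.259 1.179
v 2.025 3.047 1.807
v -1.172 1.254 0.62
v -0.409 1.566 1.221
v -0.986 1.359 2.061
v -1.748 1.046 1.46
v -0.646 1.947 1.152
v -1.223 1.74 1.992
v -0.987 2.191 0.978
v -1.564 1.984 1.818
v -1.365 2.249 0.733
v -1.942 2.042 1.573
v -1.704 2.11 0.465
v -2.281 1.902 1.305
v -1.938 1.801 0.229
v -2.515 1.594 1.069
v -2.02 1.384 0.069
v -2.597 1.177 0.909
v -1.934 0.941 0.019
v -2.511 0.734 0.859
v -1.697 0.56 0.088
v -2.274 0.353 0.928
v -1.356 0.316 0.262
v -1.933 0.109 1.102
v -0.978 0.258 0.507
v -1.555 0.051 1.347
v -0.639 0.398 0.775
v -1.216 0.19 1.615
v -0.405 0.706 1.011
v -0.982 0.499 1.851
v -0.323 1.123 1.171
v -0.9 0.916 2.011
f 1 12 6
f 1 6 2
f 1 2 8
f 1 8 11
f 1 11 12
f 2 6 10
f 6 12 5
f 12 11 3
f 11 8 7
f 8 2 9
f 4 10 5
f 4 5 3
f 4 3 7
f 4 7 9
f 4 9 10
f 5 10 6
f 3 5 12
f 7 3 11
f 9 7 8
f 10 9 2
f 14 13 17
f 14 17 15
f 15 17 18
f 15 18 16
f 17 13 19
f 17 19 18
f 18 19 20
f 18 20 16
f 19 13 21
f 19 21 20
f 20 21 22
f 20 22 16
f 21 13 23
f 21 23 22
f 22 23 24
f 22 24 16
f 23 13 25
f 23 25 24
f 24 25 26
f 24 26 16
f 25 13 27
f 25 27 26
f 26 27 28
f 26 28 16
f 27 13 29
f 27 29 28
f 28 29 30
f 28 30 16
f 29 13 31
f 29 31 30
f 30 31 32
f 30 32 16
f 31 13 33
f 31 33 32
f 32 33 34
f 32 34 16
f 33 13 35
f 33 35 34
f 34 35 36
f 34 36 16
f 35 13 37
f 35 37 36
f 36 37 38
f 36 38 16
f 37 13 39
f 37 39 38
f 38 39 40
f 38 40 16
f 39 13 41
f 39 41 40
f 40 41 42
f 40 42 16
f 41 13 14
f 41 14 42
f 42 14 15
f 42 15 16



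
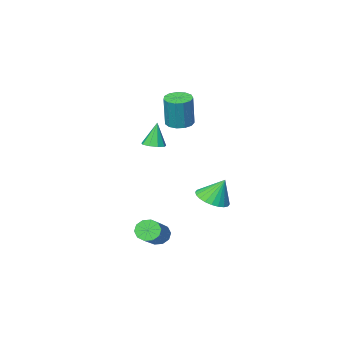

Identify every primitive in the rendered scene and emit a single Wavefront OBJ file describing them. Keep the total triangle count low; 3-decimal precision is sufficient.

v -1.017 -0.763 -3.003
v -0.581 -1.459 -2.635
v -1.483 -0.397 -1.757
v -0.336 -1.208 -2.618
v -0.195 -0.889 -2.658
v -0.179 -0.551 -2.752
v -0.291 -0.245 -2.884
v -0.513 -0.018 -3.033
v -0.812 0.095 -3.179
v -1.142 0.078 -3.297
v -1.453 -0.067 -3.371
v -1.698 -0.318 -3.389
v -1.839 -0.637 -3.348
v -1.855 -0.975 -3.254
v -1.743 -1.281 -3.123
v -1.521 -1.508 -2.973
v -1.222 -1.622 -2.827
v -0.892 -1.604 -2.709
v 3.367 1.744 -3.274
v 3.636 1.925 -3.79
v 4.842 3.178 -2.723
v 4.573 2.996 -2.206
v 3.343 2.153 -3.726
v 4.548 3.405 -2.658
v 3.058 2.224 -3.488
v 4.264 3.476 -2.421
v 2.892 2.112 -3.169
v 4.098 3.364 -2.101
v 2.907 1.859 -2.89
v 4.113 3.111 -1.822
v 3.098 1.562 -2.757
v 4.304 2.815 -1.69
v 3.392 1.335 -2.822
v 4.597 2.587 -1.754
v 3.676 1.264 -3.059
v 4.882 2.516 -1.992
v 3.842 1.376 -3.379
v 5.048 2.628 -2.311
v 3.827 1.629 -3.658
v 5.033 2.881 -2.59
v 0.452 -1.323 2.067
v 0.913 -0.823 1.952
v 1.11 -0.618 3.638
v 0.648 -1.117 3.753
v 0.566 -0.649 1.972
v 0.763 -0.444 3.658
v 0.183 -0.689 2.021
v 0.379 -0.484 3.707
v -0.115 -0.93 2.085
v 0.081 -0.725 3.771
v -0.234 -1.296 2.144
v -0.037 -1.091 3.83
v -0.134 -1.67 2.178
v 0.063 -1.465 3.864
v 0.151 -1.934 2.176
v 0.348 -1.729 3.863
v 0.532 -2.004 2.14
v 0.729 -1.799 3.827
v 0.887 -1.857 2.081
v 1.084 -1.652 3.767
v 1.104 -1.541 2.017
v 1.301 -1.336 3.704
v 1.114 -1.155 1.969
v 1.311 -0.95 3.656
v 1.322 -2.242 0.47
v 1.899 -2.267 0.591
v 1.038 -2.398 1.79
v 1.771 -1.885 0.608
v 1.432 -1.67 0.561
v 1.043 -1.722 0.471
v 0.784 -2.018 0.38
v 0.777 -2.419 0.331
v 1.025 -2.737 0.347
v 1.412 -2.823 0.42
v 1.758 -2.637 0.517
f 2 1 4
f 2 4 3
f 4 1 5
f 4 5 3
f 5 1 6
f 5 6 3
f 6 1 7
f 6 7 3
f 7 1 8
f 7 8 3
f 8 1 9
f 8 9 3
f 9 1 10
f 9 10 3
f 10 1 11
f 10 11 3
f 11 1 12
f 11 12 3
f 12 1 13
f 12 13 3
f 13 1 14
f 13 14 3
f 14 1 15
f 14 15 3
f 15 1 16
f 15 16 3
f 16 1 17
f 16 17 3
f 17 1 18
f 17 18 3
f 18 1 2
f 18 2 3
f 20 19 23
f 20 23 21
f 21 23 24
f 21 24 22
f 23 19 25
f 23 25 24
f 24 25 26
f 24 26 22
f 25 19 27
f 25 27 26
f 26 27 28
f 26 28 22
f 27 19 29
f 27 29 28
f 28 29 30
f 28 30 22
f 29 19 31
f 29 31 30
f 30 31 32
f 30 32 22
f 31 19 33
f 31 33 32
f 32 33 34
f 32 34 22
f 33 19 35
f 33 35 34
f 34 35 36
f 34 36 22
f 35 19 37
f 35 37 36
f 36 37 38
f 36 38 22
f 37 19 39
f 37 39 38
f 38 39 40
f 38 40 22
f 39 19 20
f 39 20 40
f 40 20 21
f 40 21 22
f 42 41 45
f 42 45 43
f 43 45 46
f 43 46 44
f 45 41 47
f 45 47 46
f 46 47 48
f 46 48 44
f 47 41 49
f 47 49 48
f 48 49 50
f 48 50 44
f 49 41 51
f 49 51 50
f 50 51 52
f 50 52 44
f 51 41 53
f 51 53 52
f 52 53 54
f 52 54 44
f 53 41 55
f 53 55 54
f 54 55 56
f 54 56 44
f 55 41 57
f 55 57 56
f 56 57 58
f 56 58 44
f 57 41 59
f 57 59 58
f 58 59 60
f 58 60 44
f 59 41 61
f 59 61 60
f 60 61 62
f 60 62 44
f 61 41 63
f 61 63 62
f 62 63 64
f 62 64 44
f 63 41 42
f 63 42 64
f 64 42 43
f 64 43 44
f 66 65 68
f 66 68 67
f 68 65 69
f 68 69 67
f 69 65 70
f 69 70 67
f 70 65 71
f 70 71 67
f 71 65 72
f 71 72 67
f 72 65 73
f 72 73 67
f 73 65 74
f 73 74 67
f 74 65 75
f 74 75 67
f 75 65 66
f 75 66 67



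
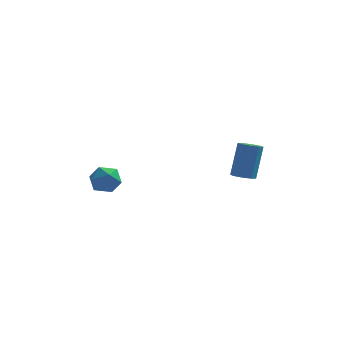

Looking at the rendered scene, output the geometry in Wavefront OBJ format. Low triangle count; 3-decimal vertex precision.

v -3.954 1.113 2.226
v -3.267 1.185 2.508
v -4.133 0.135 2.912
v -3.446 0.207 3.194
v -3.973 0.707 3.364
v -3.862 1.312 2.94
v -3.538 0.008 2.48
v -3.427 0.613 2.056
v -3.009 0.502 2.666
v -3.279 0.934 3.211
v -4.121 0.386 2.209
v -4.391 0.818 2.754
v 1.624 2.352 2.551
v 1.986 2.7 2.384
v 2.199 3.236 3.962
v 1.836 2.888 4.129
v 1.611 2.854 2.382
v 1.824 3.39 3.96
v 1.243 2.714 2.479
v 1.456 3.25 4.057
v 1.098 2.362 2.619
v 1.311 2.898 4.197
v 1.261 2.004 2.718
v 1.474 2.54 4.296
v 1.636 1.85 2.72
v 1.849 2.386 4.298
v 2.004 1.99 2.623
v 2.217 2.526 4.201
v 2.149 2.342 2.483
v 2.362 2.878 4.061
f 1 12 6
f 1 6 2
f 1 2 8
f 1 8 11
f 1 11 12
f 2 6 10
f 6 12 5
f 12 11 3
f 11 8 7
f 8 2 9
f 4 10 5
f 4 5 3
f 4 3 7
f 4 7 9
f 4 9 10
f 5 10 6
f 3 5 12
f 7 3 11
f 9 7 8
f 10 9 2
f 14 13 17
f 14 17 15
f 15 17 18
f 15 18 16
f 17 13 19
f 17 19 18
f 18 19 20
f 18 20 16
f 19 13 21
f 19 21 20
f 20 21 22
f 20 22 16
f 21 13 23
f 21 23 22
f 22 23 24
f 22 24 16
f 23 13 25
f 23 25 24
f 24 25 26
f 24 26 16
f 25 13 27
f 25 27 26
f 26 27 28
f 26 28 16
f 27 13 29
f 27 29 28
f 28 29 30
f 28 30 16
f 29 13 14
f 29 14 30
f 30 14 15
f 30 15 16



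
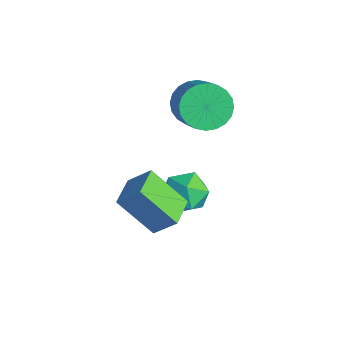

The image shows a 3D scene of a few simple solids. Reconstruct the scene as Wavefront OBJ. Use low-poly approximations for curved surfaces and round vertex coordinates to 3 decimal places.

v 1.555 -0.492 2.141
v 2.027 0.03 2.838
v 0.805 0.255 2.09
v 1.276 0.777 2.786
v 2.384 0.263 1.014
v 2.855 0.785 1.71
v 1.633 1.01 0.962
v 2.105 1.532 1.659
v -1.273 3.655 2.395
v -0.731 3.691 1.768
v 0.435 3.381 2.757
v -0.107 3.345 3.385
v -0.733 3.999 1.867
v 0.433 3.689 2.857
v -0.817 4.255 2.047
v 0.348 3.945 3.036
v -0.971 4.419 2.279
v 0.194 4.11 3.269
v -1.171 4.468 2.53
v -0.005 4.158 3.519
v -1.386 4.392 2.759
v -0.221 4.082 3.749
v -1.584 4.204 2.934
v -0.419 3.894 3.923
v -1.735 3.933 3.026
v -0.569 3.623 4.016
v -1.815 3.619 3.023
v -0.649 3.309 4.012
v -1.813 3.311 2.923
v -0.647 3.001 3.913
v -1.728 3.055 2.744
v -0.563 2.745 3.733
v -1.574 2.89 2.511
v -0.409 2.581 3.501
v -1.375 2.842 2.261
v -0.209 2.532 3.25
v -1.159 2.918 2.031
v 0.006 2.608 3.021
v -0.961 3.106 1.857
v 0.204 2.796 2.846
v -0.811 3.377 1.764
v 0.355 3.067 2.754
v 0.108 2.852 0.514
v 0.837 2.946 0.152
v -0.197 1.894 -0.352
v 0.532 1.988 -0.714
v 0.487 1.671 0.041
v 0.676 2.264 0.576
v -0.036 2.576 -0.776
v 0.153 3.169 -0.241
v 0.749 2.776 -0.645
v 1.072 2.217 -0.14
v -0.432 2.623 -0.06
v -0.109 2.064 0.445
f 2 4 1
f 5 2 1
f 1 4 3
f 3 5 1
f 2 8 4
f 6 2 5
f 6 8 2
f 4 8 3
f 7 5 3
f 3 8 7
f 7 6 5
f 8 6 7
f 10 9 13
f 10 13 11
f 11 13 14
f 11 14 12
f 13 9 15
f 13 15 14
f 14 15 16
f 14 16 12
f 15 9 17
f 15 17 16
f 16 17 18
f 16 18 12
f 17 9 19
f 17 19 18
f 18 19 20
f 18 20 12
f 19 9 21
f 19 21 20
f 20 21 22
f 20 22 12
f 21 9 23
f 21 23 22
f 22 23 24
f 22 24 12
f 23 9 25
f 23 25 24
f 24 25 26
f 24 26 12
f 25 9 27
f 25 27 26
f 26 27 28
f 26 28 12
f 27 9 29
f 27 29 28
f 28 29 30
f 28 30 12
f 29 9 31
f 29 31 30
f 30 31 32
f 30 32 12
f 31 9 33
f 31 33 32
f 32 33 34
f 32 34 12
f 33 9 35
f 33 35 34
f 34 35 36
f 34 36 12
f 35 9 37
f 35 37 36
f 36 37 38
f 36 38 12
f 37 9 39
f 37 39 38
f 38 39 40
f 38 40 12
f 39 9 41
f 39 41 40
f 40 41 42
f 40 42 12
f 41 9 10
f 41 10 42
f 42 10 11
f 42 11 12
f 43 54 48
f 43 48 44
f 43 44 50
f 43 50 53
f 43 53 54
f 44 48 52
f 48 54 47
f 54 53 45
f 53 50 49
f 50 44 51
f 46 52 47
f 46 47 45
f 46 45 49
f 46 49 51
f 46 51 52
f 47 52 48
f 45 47 54
f 49 45 53
f 51 49 50
f 52 51 44



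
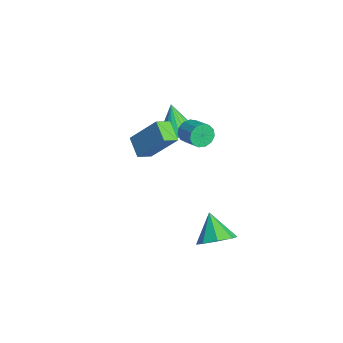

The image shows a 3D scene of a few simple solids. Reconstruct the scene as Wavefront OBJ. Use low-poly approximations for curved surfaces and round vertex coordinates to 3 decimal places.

v 2.798 -1.533 -2.346
v 3.546 -1.712 -1.691
v 1.702 -1.607 -1.114
v 3.4 -0.957 -1.775
v 2.902 -0.54 -2.193
v 2.342 -0.704 -2.701
v 2.05 -1.353 -3
v 2.195 -2.108 -2.917
v 2.694 -2.526 -2.499
v 3.253 -2.361 -1.991
v -1.402 -1.73 2.602
v -1.108 -1.995 2.025
v -0.064 -1.656 2.401
v -0.358 -1.39 2.978
v -1.199 -1.621 1.941
v -0.155 -1.281 2.317
v -1.355 -1.281 2.067
v -0.311 -0.942 2.443
v -1.526 -1.084 2.363
v -0.482 -0.744 2.739
v -1.657 -1.091 2.734
v -0.613 -0.752 3.11
v -1.707 -1.302 3.064
v -0.664 -0.963 3.44
v -1.661 -1.648 3.247
v -0.617 -1.309 3.623
v -1.532 -2.02 3.225
v -0.488 -1.681 3.601
v -1.362 -2.3 3.006
v -0.318 -1.961 3.382
v -1.204 -2.399 2.658
v -0.161 -2.06 3.034
v -1.11 -2.285 2.292
v -0.066 -1.946 2.668
v -3.027 -1.883 1.202
v -2.249 -2.425 1.521
v -3.813 -2.037 2.858
v -2.129 -2.038 1.614
v -2.164 -1.624 1.636
v -2.348 -1.255 1.582
v -2.65 -0.995 1.463
v -3.017 -0.888 1.299
v -3.385 -0.954 1.118
v -3.692 -1.18 0.951
v -3.883 -1.528 0.828
v -3.927 -1.937 0.769
v -3.814 -2.337 0.786
v -3.566 -2.659 0.874
v -3.224 -2.846 1.019
v -2.849 -2.867 1.195
v -2.503 -2.718 1.373
v 0.584 -4.843 2.875
v -0.445 -4.956 3.482
v 0.292 -4.092 2.521
v -0.737 -4.205 3.127
v 1.417 -3.755 4.493
v 0.388 -3.868 5.099
v 1.125 -3.004 4.138
v 0.096 -3.117 4.745
f 2 1 4
f 2 4 3
f 4 1 5
f 4 5 3
f 5 1 6
f 5 6 3
f 6 1 7
f 6 7 3
f 7 1 8
f 7 8 3
f 8 1 9
f 8 9 3
f 9 1 10
f 9 10 3
f 10 1 2
f 10 2 3
f 12 11 15
f 12 15 13
f 13 15 16
f 13 16 14
f 15 11 17
f 15 17 16
f 16 17 18
f 16 18 14
f 17 11 19
f 17 19 18
f 18 19 20
f 18 20 14
f 19 11 21
f 19 21 20
f 20 21 22
f 20 22 14
f 21 11 23
f 21 23 22
f 22 23 24
f 22 24 14
f 23 11 25
f 23 25 24
f 24 25 26
f 24 26 14
f 25 11 27
f 25 27 26
f 26 27 28
f 26 28 14
f 27 11 29
f 27 29 28
f 28 29 30
f 28 30 14
f 29 11 31
f 29 31 30
f 30 31 32
f 30 32 14
f 31 11 33
f 31 33 32
f 32 33 34
f 32 34 14
f 33 11 12
f 33 12 34
f 34 12 13
f 34 13 14
f 36 35 38
f 36 38 37
f 38 35 39
f 38 39 37
f 39 35 40
f 39 40 37
f 40 35 41
f 40 41 37
f 41 35 42
f 41 42 37
f 42 35 43
f 42 43 37
f 43 35 44
f 43 44 37
f 44 35 45
f 44 45 37
f 45 35 46
f 45 46 37
f 46 35 47
f 46 47 37
f 47 35 48
f 47 48 37
f 48 35 49
f 48 49 37
f 49 35 50
f 49 50 37
f 50 35 51
f 50 51 37
f 51 35 36
f 51 36 37
f 53 55 52
f 56 53 52
f 52 55 54
f 54 56 52
f 53 59 55
f 57 53 56
f 57 59 53
f 55 59 54
f 58 56 54
f 54 59 58
f 58 57 56
f 59 57 58



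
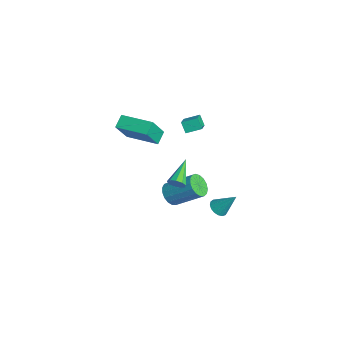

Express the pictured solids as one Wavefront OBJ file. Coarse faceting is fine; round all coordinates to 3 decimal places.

v -3.274 0.911 1.502
v -2.296 0.425 2.069
v -3.018 1.842 1.86
v -2.041 1.356 2.427
v -2.819 1.044 0.833
v -1.842 0.558 1.4
v -2.564 1.975 1.191
v -1.586 1.489 1.758
v -1.227 -3.228 2.541
v -0.575 -4.086 4.13
v -1.785 -2.693 3.059
v -1.133 -3.551 4.648
v 0.273 -1.809 2.692
v 0.925 -2.667 4.281
v -0.285 -1.274 3.21
v 0.367 -2.132 4.799
v -1.678 -0.41 -3.941
v -1.103 -0.271 -4.536
v -0.146 1.169 -3.275
v -0.722 1.03 -2.679
v -1.393 -0.005 -4.619
v -0.436 1.434 -3.358
v -1.749 0.168 -4.547
v -0.792 1.607 -3.285
v -2.088 0.208 -4.335
v -1.131 1.648 -3.074
v -2.334 0.107 -4.034
v -1.377 1.547 -2.772
v -2.43 -0.112 -3.711
v -1.473 1.327 -2.449
v -2.353 -0.4 -3.44
v -1.396 1.04 -2.179
v -2.122 -0.69 -3.285
v -1.165 0.75 -2.023
v -1.79 -0.916 -3.279
v -0.833 0.524 -2.018
v -1.431 -1.025 -3.426
v -0.474 0.414 -2.164
v -1.13 -0.994 -3.69
v -0.173 0.445 -2.428
v -0.954 -0.829 -4.011
v 0.003 0.61 -2.75
v -0.944 -0.568 -4.317
v 0.013 0.871 -3.055
v -0.071 2.06 -4.576
v 0.373 2.346 -4.971
v 0.531 2.94 -3.264
v 0.123 2.539 -4.986
v -0.171 2.623 -4.907
v -0.442 2.577 -4.752
v -0.629 2.413 -4.556
v -0.687 2.168 -4.365
v -0.605 1.899 -4.222
v -0.4 1.666 -4.161
v -0.12 1.524 -4.194
v 0.171 1.505 -4.315
v 0.407 1.613 -4.495
v 0.533 1.823 -4.694
v 0.521 2.088 -4.866
v 2.51 -1.422 0.822
v 2.9 -1.201 1.174
v 1.17 -0.418 1.678
v 2.865 -0.978 0.856
v 2.663 -0.962 0.523
v 2.39 -1.162 0.329
v 2.173 -1.483 0.366
v 2.113 -1.776 0.617
v 2.239 -1.903 0.963
v 2.491 -1.805 1.244
v 2.753 -1.528 1.327
f 2 4 1
f 5 2 1
f 1 4 3
f 3 5 1
f 2 8 4
f 6 2 5
f 6 8 2
f 4 8 3
f 7 5 3
f 3 8 7
f 7 6 5
f 8 6 7
f 10 12 9
f 13 10 9
f 9 12 11
f 11 13 9
f 10 16 12
f 14 10 13
f 14 16 10
f 12 16 11
f 15 13 11
f 11 16 15
f 15 14 13
f 16 14 15
f 18 17 21
f 18 21 19
f 19 21 22
f 19 22 20
f 21 17 23
f 21 23 22
f 22 23 24
f 22 24 20
f 23 17 25
f 23 25 24
f 24 25 26
f 24 26 20
f 25 17 27
f 25 27 26
f 26 27 28
f 26 28 20
f 27 17 29
f 27 29 28
f 28 29 30
f 28 30 20
f 29 17 31
f 29 31 30
f 30 31 32
f 30 32 20
f 31 17 33
f 31 33 32
f 32 33 34
f 32 34 20
f 33 17 35
f 33 35 34
f 34 35 36
f 34 36 20
f 35 17 37
f 35 37 36
f 36 37 38
f 36 38 20
f 37 17 39
f 37 39 38
f 38 39 40
f 38 40 20
f 39 17 41
f 39 41 40
f 40 41 42
f 40 42 20
f 41 17 43
f 41 43 42
f 42 43 44
f 42 44 20
f 43 17 18
f 43 18 44
f 44 18 19
f 44 19 20
f 46 45 48
f 46 48 47
f 48 45 49
f 48 49 47
f 49 45 50
f 49 50 47
f 50 45 51
f 50 51 47
f 51 45 52
f 51 52 47
f 52 45 53
f 52 53 47
f 53 45 54
f 53 54 47
f 54 45 55
f 54 55 47
f 55 45 56
f 55 56 47
f 56 45 57
f 56 57 47
f 57 45 58
f 57 58 47
f 58 45 59
f 58 59 47
f 59 45 46
f 59 46 47
f 61 60 63
f 61 63 62
f 63 60 64
f 63 64 62
f 64 60 65
f 64 65 62
f 65 60 66
f 65 66 62
f 66 60 67
f 66 67 62
f 67 60 68
f 67 68 62
f 68 60 69
f 68 69 62
f 69 60 70
f 69 70 62
f 70 60 61
f 70 61 62



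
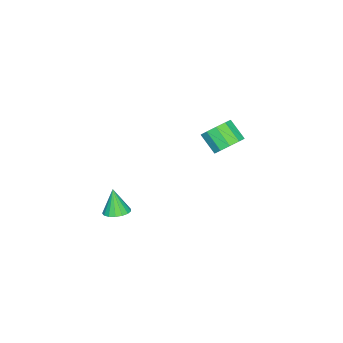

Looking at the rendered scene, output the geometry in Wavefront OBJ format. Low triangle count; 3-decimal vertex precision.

v 2.904 0.885 -3.616
v 3.265 1.366 -3.428
v 2.676 0.575 -2.384
v 2.989 1.486 -3.449
v 2.694 1.469 -3.508
v 2.447 1.317 -3.592
v 2.305 1.067 -3.681
v 2.3 0.775 -3.756
v 2.434 0.508 -3.798
v 2.675 0.327 -3.798
v 2.969 0.274 -3.757
v 3.248 0.361 -3.683
v 3.449 0.568 -3.594
v 3.524 0.848 -3.51
v 3.458 1.136 -3.45
v -2.781 3.471 -2.207
v -2.073 3.089 -2.365
v -2.351 2.247 -1.571
v -3.059 2.629 -1.413
v -1.993 3.418 -1.987
v -2.271 2.575 -1.194
v -2.214 3.767 -1.694
v -2.491 2.924 -0.901
v -2.651 4.003 -1.596
v -2.929 3.161 -0.803
v -3.138 4.036 -1.732
v -3.416 3.194 -0.938
v -3.489 3.853 -2.049
v -3.767 3.011 -1.255
v -3.569 3.525 -2.426
v -3.847 2.682 -1.633
v -3.349 3.176 -2.719
v -3.626 2.333 -1.926
v -2.911 2.939 -2.817
v -3.189 2.097 -2.024
v -2.424 2.906 -2.682
v -2.702 2.064 -1.888
f 2 1 4
f 2 4 3
f 4 1 5
f 4 5 3
f 5 1 6
f 5 6 3
f 6 1 7
f 6 7 3
f 7 1 8
f 7 8 3
f 8 1 9
f 8 9 3
f 9 1 10
f 9 10 3
f 10 1 11
f 10 11 3
f 11 1 12
f 11 12 3
f 12 1 13
f 12 13 3
f 13 1 14
f 13 14 3
f 14 1 15
f 14 15 3
f 15 1 2
f 15 2 3
f 17 16 20
f 17 20 18
f 18 20 21
f 18 21 19
f 20 16 22
f 20 22 21
f 21 22 23
f 21 23 19
f 22 16 24
f 22 24 23
f 23 24 25
f 23 25 19
f 24 16 26
f 24 26 25
f 25 26 27
f 25 27 19
f 26 16 28
f 26 28 27
f 27 28 29
f 27 29 19
f 28 16 30
f 28 30 29
f 29 30 31
f 29 31 19
f 30 16 32
f 30 32 31
f 31 32 33
f 31 33 19
f 32 16 34
f 32 34 33
f 33 34 35
f 33 35 19
f 34 16 36
f 34 36 35
f 35 36 37
f 35 37 19
f 36 16 17
f 36 17 37
f 37 17 18
f 37 18 19



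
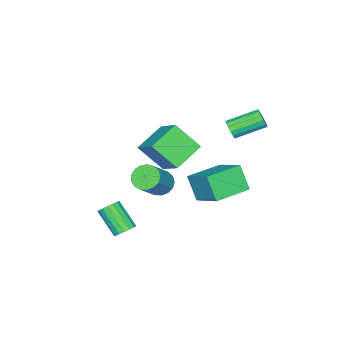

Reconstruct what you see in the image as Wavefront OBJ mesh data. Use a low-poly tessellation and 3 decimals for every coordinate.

v -1.695 -1.836 -3.382
v -1.104 -1.74 -3.986
v 0.385 -1.567 -2.502
v -0.205 -1.664 -1.898
v -1.227 -1.36 -3.908
v 0.263 -1.187 -2.423
v -1.456 -1.089 -3.709
v 0.034 -0.916 -2.225
v -1.74 -0.989 -3.435
v -0.251 -0.816 -1.951
v -2.014 -1.084 -3.15
v -0.524 -0.911 -1.665
v -2.215 -1.351 -2.917
v -0.725 -1.178 -1.433
v -2.296 -1.729 -2.791
v -0.807 -1.556 -1.307
v -2.24 -2.132 -2.801
v -0.75 -1.959 -1.316
v -2.059 -2.467 -2.943
v -0.569 -2.294 -1.459
v -1.794 -2.658 -3.186
v -0.305 -2.485 -1.702
v -1.507 -2.66 -3.475
v -0.018 -2.487 -1.99
v -1.263 -2.474 -3.741
v 0.227 -2.301 -2.257
v -1.117 -2.142 -3.926
v 0.372 -1.969 -2.442
v -3.415 1.568 -3.322
v -3.687 0.726 -1.917
v -2.795 3.314 -2.155
v -3.067 2.472 -0.75
v -1.393 0.868 -3.35
v -1.665 0.026 -1.945
v -0.773 2.614 -2.183
v -1.045 1.772 -0.778
v 3.73 0.083 -2.908
v 4.335 0.166 -2.686
v 4.075 -1.14 -1.49
v 3.47 -1.223 -1.712
v 4.165 0.359 -2.511
v 3.905 -0.947 -1.316
v 3.895 0.49 -2.428
v 3.635 -0.817 -1.232
v 3.587 0.527 -2.455
v 3.327 -0.78 -1.259
v 3.312 0.462 -2.585
v 3.052 -0.844 -1.389
v 3.133 0.311 -2.789
v 2.873 -0.996 -1.594
v 3.091 0.107 -3.021
v 2.83 -1.199 -1.825
v 3.195 -0.102 -3.227
v 2.934 -1.408 -2.031
v 3.421 -0.268 -3.359
v 3.161 -1.575 -2.163
v 3.719 -0.355 -3.388
v 3.459 -1.661 -2.193
v 4.019 -0.34 -3.308
v 3.759 -1.647 -2.112
v 4.253 -0.229 -3.135
v 3.993 -1.535 -1.939
v 4.367 -0.046 -2.911
v 4.107 -1.353 -1.715
v -2.682 2.072 2.157
v -2.299 2.199 2.628
v -3.555 3.375 3.333
v -3.938 3.248 2.863
v -2.225 2.413 2.401
v -3.482 3.59 3.106
v -2.274 2.536 2.109
v -3.531 3.713 2.814
v -2.432 2.535 1.829
v -3.689 3.711 2.535
v -2.657 2.409 1.638
v -3.914 3.586 2.343
v -2.889 2.193 1.586
v -4.145 3.37 2.291
v -3.065 1.945 1.687
v -4.321 3.121 2.392
v -3.138 1.73 1.914
v -4.395 2.907 2.619
v -3.089 1.607 2.206
v -4.346 2.784 2.911
v -2.931 1.609 2.485
v -4.188 2.785 3.191
v -2.706 1.734 2.677
v -3.963 2.911 3.382
v -2.475 1.95 2.729
v -3.731 3.127 3.434
v -0.38 0.904 1.562
v 0.045 -0.409 2.896
v 0.395 2.421 2.807
v 0.82 1.108 4.142
v 1.3 0.672 0.798
v 1.725 -0.641 2.133
v 2.075 2.189 2.044
v 2.5 0.876 3.378
f 2 1 5
f 2 5 3
f 3 5 6
f 3 6 4
f 5 1 7
f 5 7 6
f 6 7 8
f 6 8 4
f 7 1 9
f 7 9 8
f 8 9 10
f 8 10 4
f 9 1 11
f 9 11 10
f 10 11 12
f 10 12 4
f 11 1 13
f 11 13 12
f 12 13 14
f 12 14 4
f 13 1 15
f 13 15 14
f 14 15 16
f 14 16 4
f 15 1 17
f 15 17 16
f 16 17 18
f 16 18 4
f 17 1 19
f 17 19 18
f 18 19 20
f 18 20 4
f 19 1 21
f 19 21 20
f 20 21 22
f 20 22 4
f 21 1 23
f 21 23 22
f 22 23 24
f 22 24 4
f 23 1 25
f 23 25 24
f 24 25 26
f 24 26 4
f 25 1 27
f 25 27 26
f 26 27 28
f 26 28 4
f 27 1 2
f 27 2 28
f 28 2 3
f 28 3 4
f 30 32 29
f 33 30 29
f 29 32 31
f 31 33 29
f 30 36 32
f 34 30 33
f 34 36 30
f 32 36 31
f 35 33 31
f 31 36 35
f 35 34 33
f 36 34 35
f 38 37 41
f 38 41 39
f 39 41 42
f 39 42 40
f 41 37 43
f 41 43 42
f 42 43 44
f 42 44 40
f 43 37 45
f 43 45 44
f 44 45 46
f 44 46 40
f 45 37 47
f 45 47 46
f 46 47 48
f 46 48 40
f 47 37 49
f 47 49 48
f 48 49 50
f 48 50 40
f 49 37 51
f 49 51 50
f 50 51 52
f 50 52 40
f 51 37 53
f 51 53 52
f 52 53 54
f 52 54 40
f 53 37 55
f 53 55 54
f 54 55 56
f 54 56 40
f 55 37 57
f 55 57 56
f 56 57 58
f 56 58 40
f 57 37 59
f 57 59 58
f 58 59 60
f 58 60 40
f 59 37 61
f 59 61 60
f 60 61 62
f 60 62 40
f 61 37 63
f 61 63 62
f 62 63 64
f 62 64 40
f 63 37 38
f 63 38 64
f 64 38 39
f 64 39 40
f 66 65 69
f 66 69 67
f 67 69 70
f 67 70 68
f 69 65 71
f 69 71 70
f 70 71 72
f 70 72 68
f 71 65 73
f 71 73 72
f 72 73 74
f 72 74 68
f 73 65 75
f 73 75 74
f 74 75 76
f 74 76 68
f 75 65 77
f 75 77 76
f 76 77 78
f 76 78 68
f 77 65 79
f 77 79 78
f 78 79 80
f 78 80 68
f 79 65 81
f 79 81 80
f 80 81 82
f 80 82 68
f 81 65 83
f 81 83 82
f 82 83 84
f 82 84 68
f 83 65 85
f 83 85 84
f 84 85 86
f 84 86 68
f 85 65 87
f 85 87 86
f 86 87 88
f 86 88 68
f 87 65 89
f 87 89 88
f 88 89 90
f 88 90 68
f 89 65 66
f 89 66 90
f 90 66 67
f 90 67 68
f 92 94 91
f 95 92 91
f 91 94 93
f 93 95 91
f 92 98 94
f 96 92 95
f 96 98 92
f 94 98 93
f 97 95 93
f 93 98 97
f 97 96 95
f 98 96 97

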